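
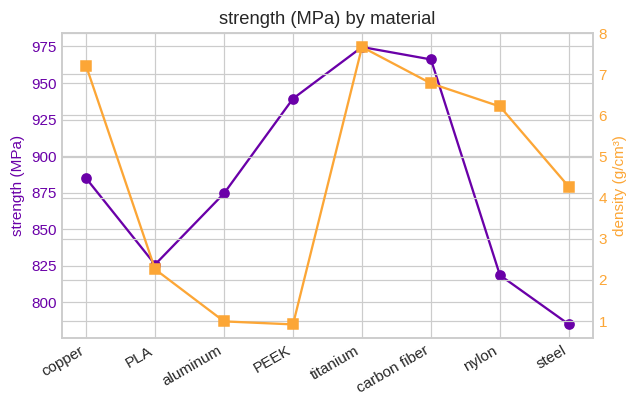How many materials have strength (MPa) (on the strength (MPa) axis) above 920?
Above 920: PEEK, titanium, carbon fiber.

3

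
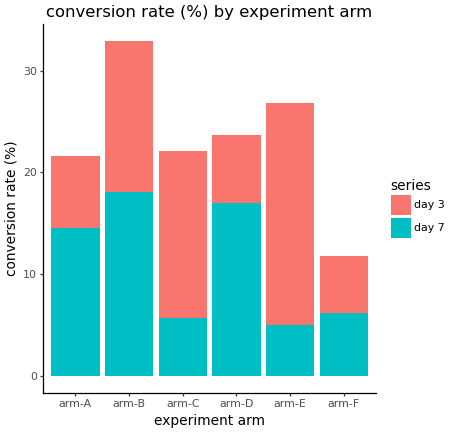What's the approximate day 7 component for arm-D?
day 7 top ≈ 15, bottom ≈ 0; segment ≈ 15.

≈ 15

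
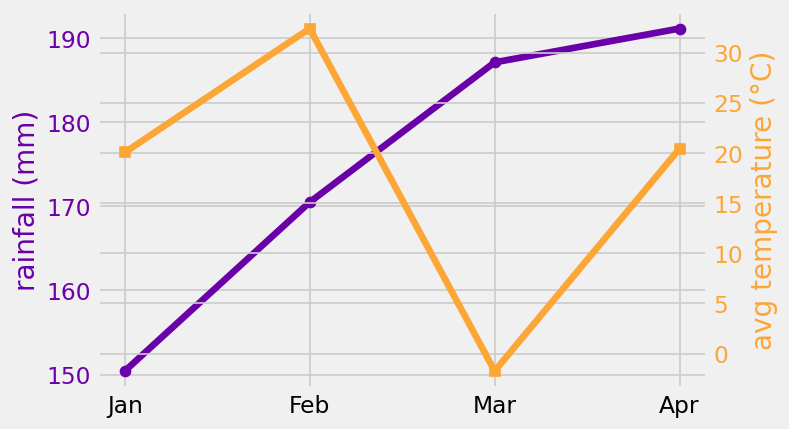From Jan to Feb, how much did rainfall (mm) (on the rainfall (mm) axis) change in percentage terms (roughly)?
Jan ≈ 150, Feb ≈ 170; (170 − 150) / 150 ≈ +13.3%.

≈ +13.3%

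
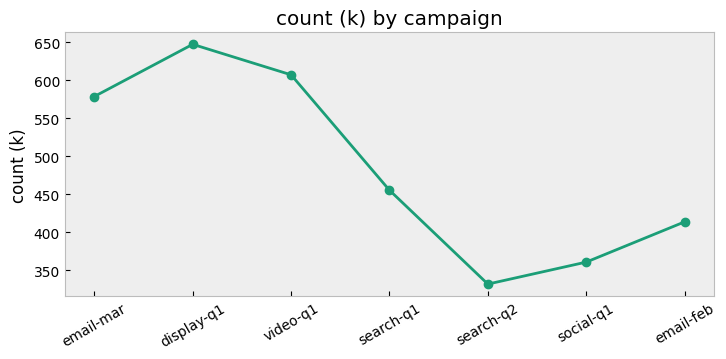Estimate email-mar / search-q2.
≈ 1.71×

email-mar ≈ 600, search-q2 ≈ 350; 600/350 ≈ 1.71.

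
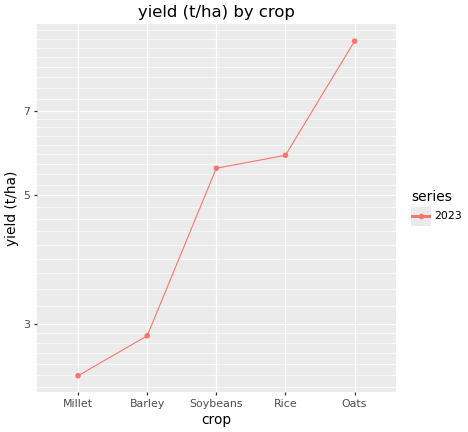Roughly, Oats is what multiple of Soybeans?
Oats ≈ 9, Soybeans ≈ 6; 9/6 ≈ 1.5.

≈ 1.5×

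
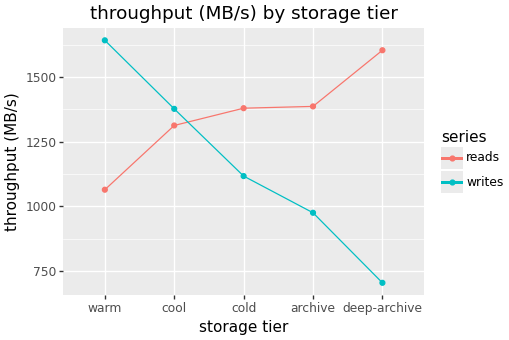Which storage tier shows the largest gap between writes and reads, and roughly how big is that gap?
deep-archive: writes ≈ 700, reads ≈ 1600 → gap ≈ 900. Next-largest (warm) is only ≈ 500.

deep-archive, ≈ 900 MB/s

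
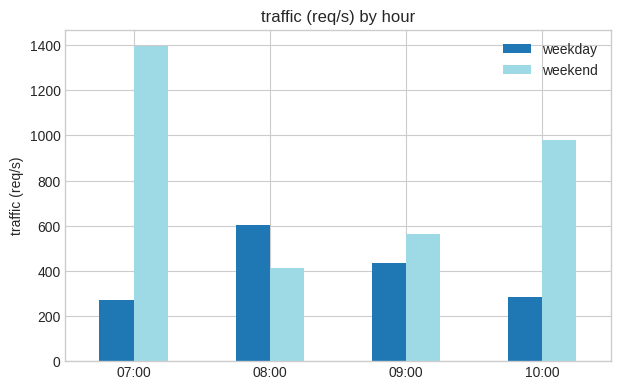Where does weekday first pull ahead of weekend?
08:00

07:00: weekday ≈ 200 vs weekend ≈ 1400 (not yet); 08:00: weekday ≈ 600 vs weekend ≈ 400 (first crossover).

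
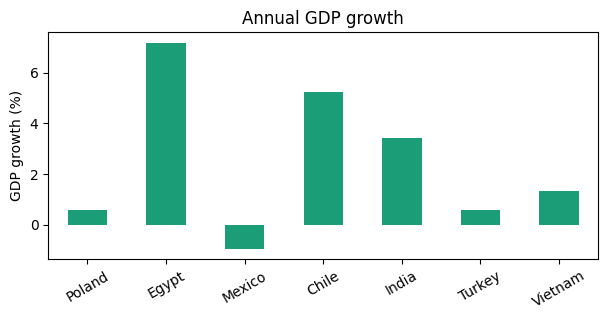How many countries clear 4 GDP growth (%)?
2

Above 4: Egypt, Chile.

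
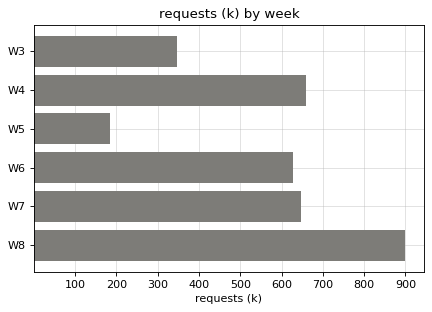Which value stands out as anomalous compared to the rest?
W5

W5 ≈ 200; the rest sit between ≈ 300 and ≈ 900.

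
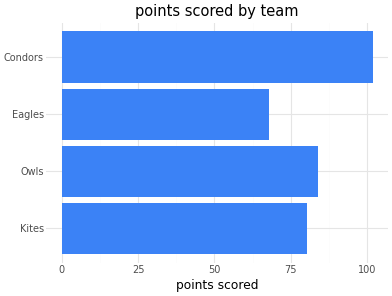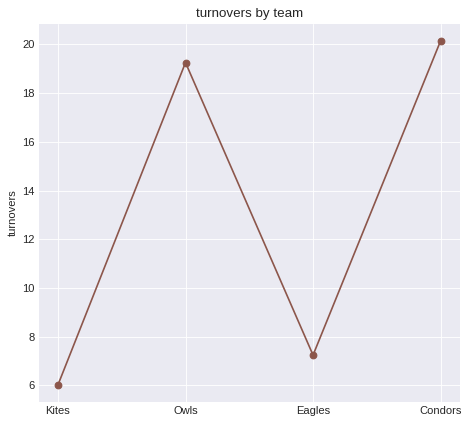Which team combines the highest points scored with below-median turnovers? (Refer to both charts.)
Kites

Chart 2 median turnovers ≈ 14; below-median teams: Kites, Eagles. Among those, Kites has the highest points scored (≈ 80).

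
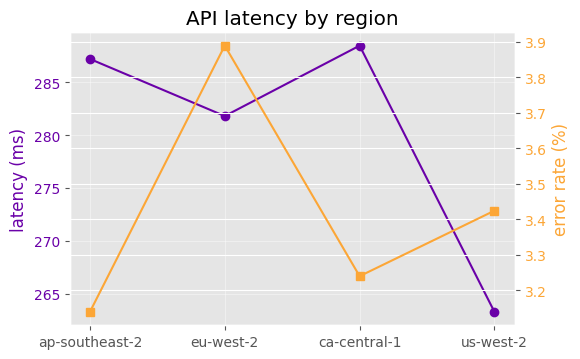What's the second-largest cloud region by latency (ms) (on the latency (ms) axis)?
ap-southeast-2

Top 3 (on the latency (ms) axis): ca-central-1 ≈ 290, ap-southeast-2 ≈ 285, eu-west-2 ≈ 280.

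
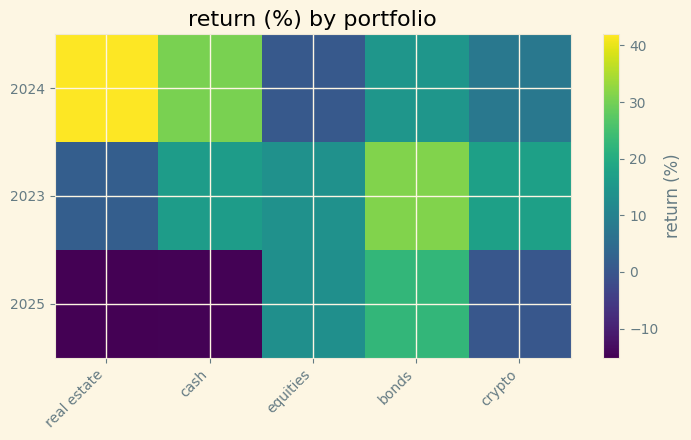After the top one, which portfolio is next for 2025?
equities

Top 3 for 2025: bonds ≈ 25, equities ≈ 15, crypto ≈ 0.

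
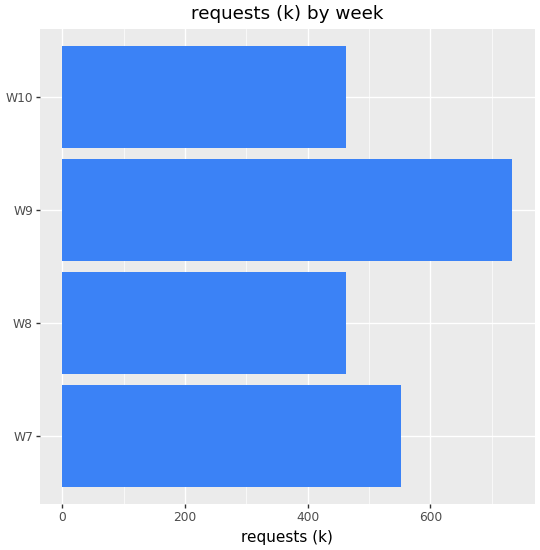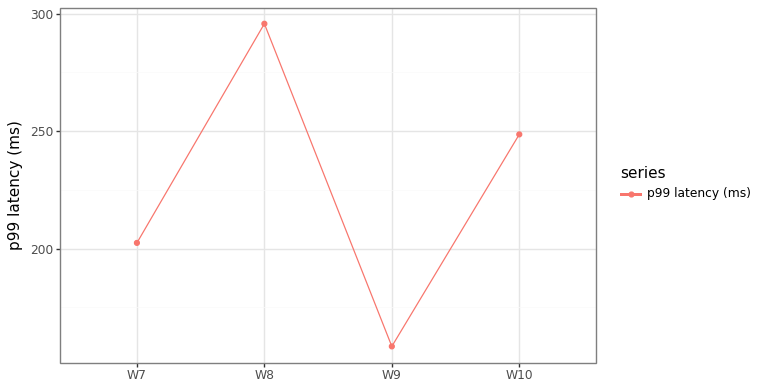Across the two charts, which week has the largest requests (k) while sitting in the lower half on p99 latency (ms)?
W9

Chart 2 median p99 latency (ms) ≈ 250; below-median weeks: W7, W9. Among those, W9 has the highest requests (k) (≈ 700).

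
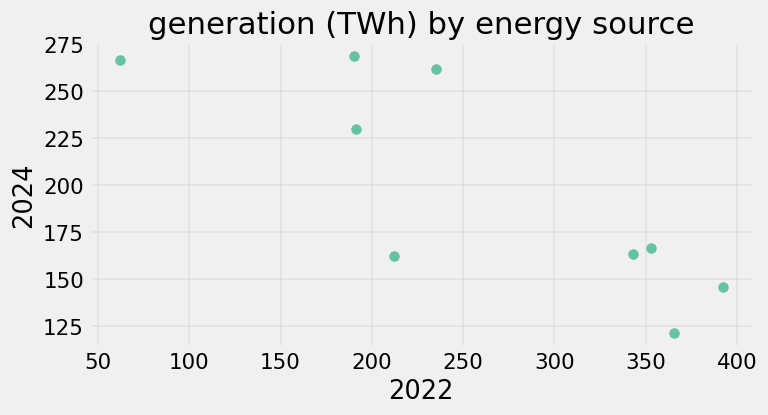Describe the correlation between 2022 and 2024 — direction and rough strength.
negative, strong

Points are negatively correlated; strong (|r| ≈ 0.8).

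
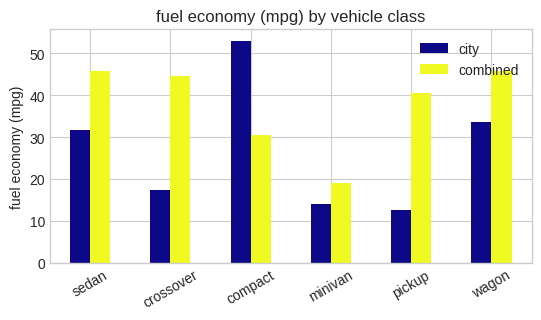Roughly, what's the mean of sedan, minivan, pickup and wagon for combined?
(45 + 20 + 40 + 45) / 4 ≈ 38.

≈ 38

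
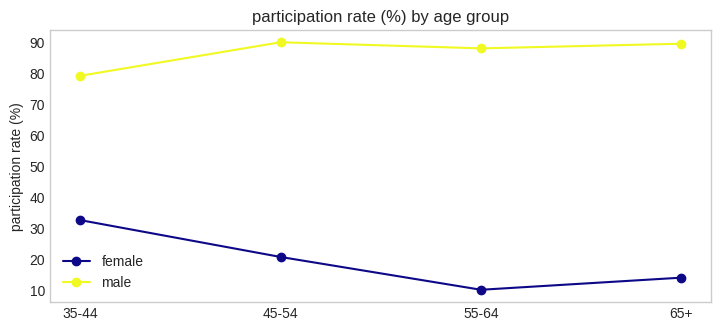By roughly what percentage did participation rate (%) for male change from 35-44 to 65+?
≈ +12.5%

35-44 ≈ 80, 65+ ≈ 90; (90 − 80) / 80 ≈ +12.5%.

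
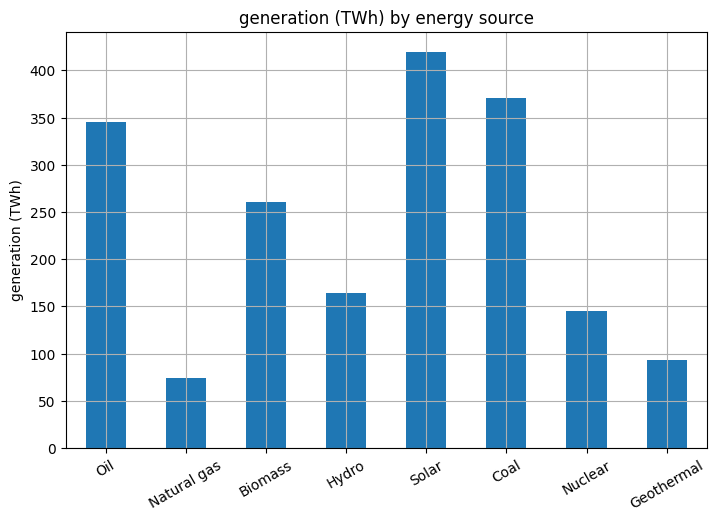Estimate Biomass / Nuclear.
Biomass ≈ 250, Nuclear ≈ 150; 250/150 ≈ 1.67.

≈ 1.67×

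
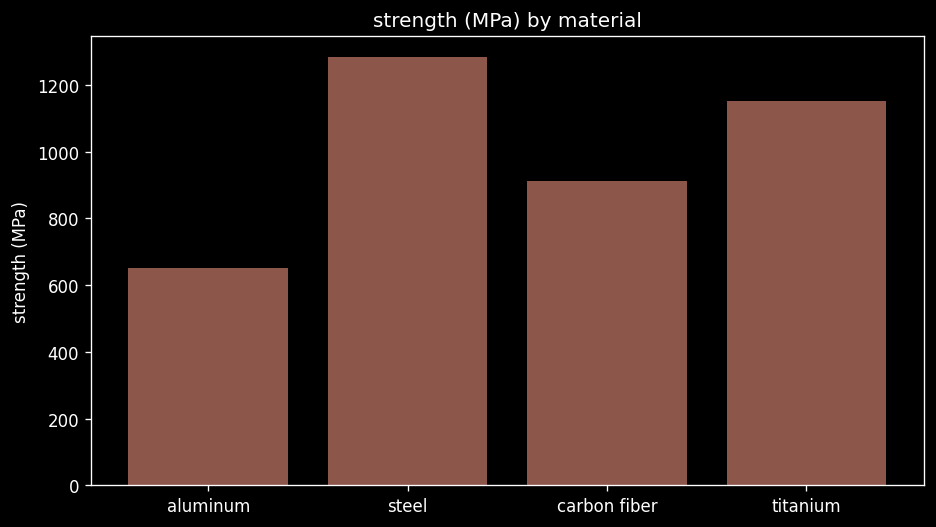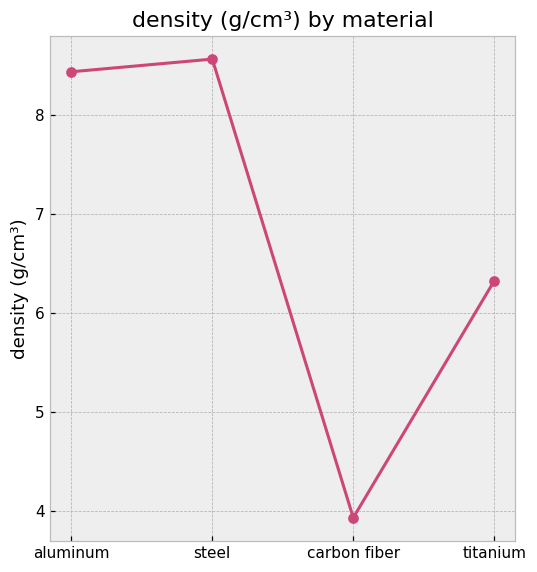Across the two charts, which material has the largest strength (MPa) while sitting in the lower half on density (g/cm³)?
titanium

Chart 2 median density (g/cm³) ≈ 7; below-median materials: carbon fiber, titanium. Among those, titanium has the highest strength (MPa) (≈ 1200).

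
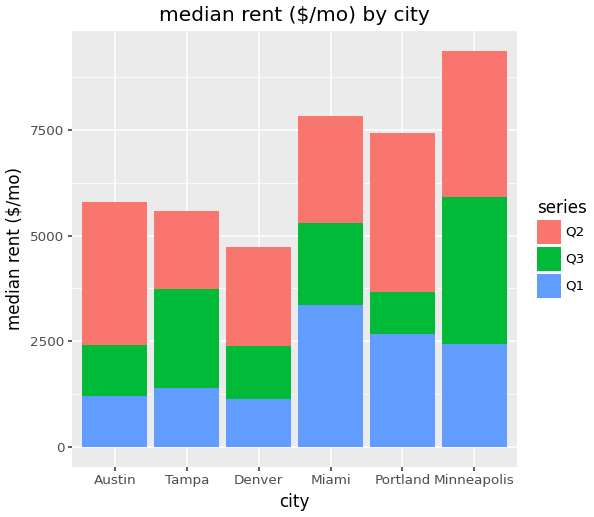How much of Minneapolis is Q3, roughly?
≈ 4000

Q3 top ≈ 6000, bottom ≈ 2000; segment ≈ 4000.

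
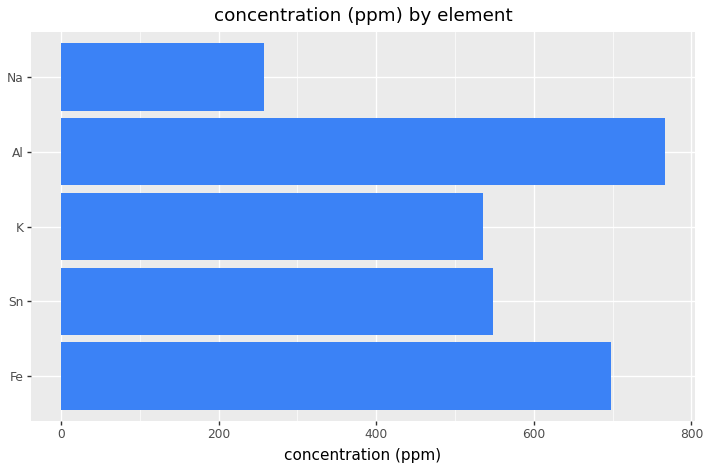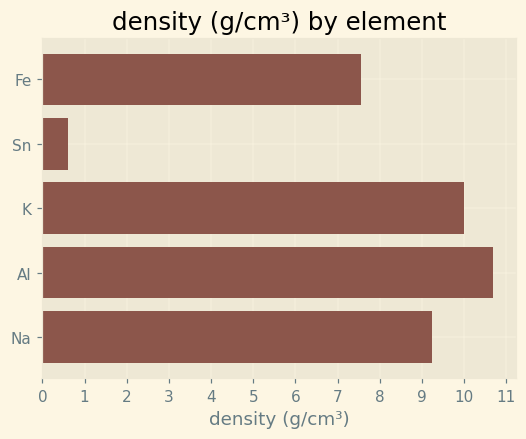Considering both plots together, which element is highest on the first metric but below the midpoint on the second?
Chart 2 median density (g/cm³) ≈ 9; below-median elements: Fe, Sn. Among those, Fe has the highest concentration (ppm) (≈ 700).

Fe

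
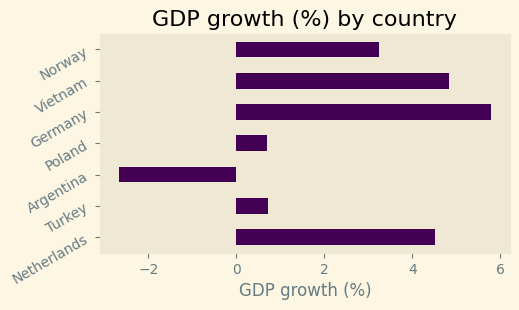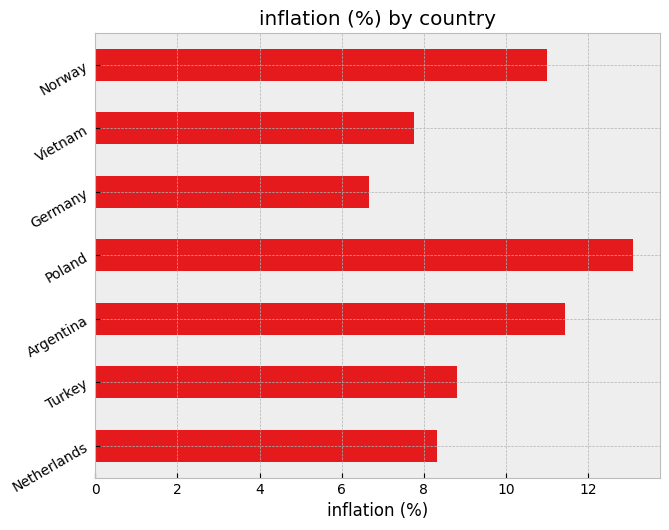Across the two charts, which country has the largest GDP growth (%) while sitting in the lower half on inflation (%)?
Chart 2 median inflation (%) ≈ 8; below-median countries: Netherlands, Germany, Vietnam. Among those, Germany has the highest GDP growth (%) (≈ 6).

Germany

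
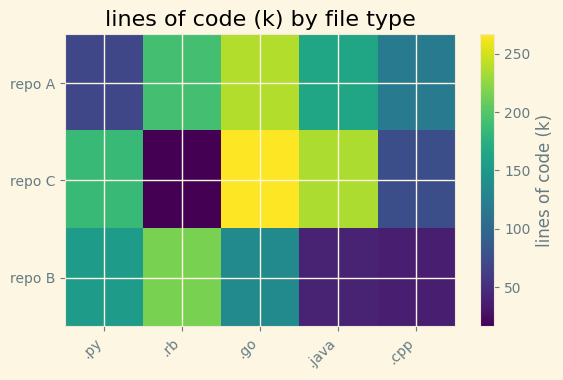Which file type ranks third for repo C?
Top 4 for repo C: .go ≈ 275, .java ≈ 225, .py ≈ 175, .cpp ≈ 75.

.py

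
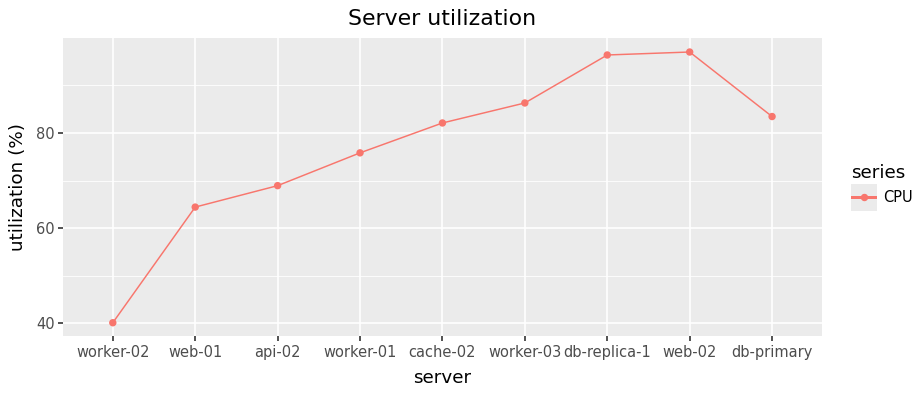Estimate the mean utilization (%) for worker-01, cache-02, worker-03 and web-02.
≈ 84

(75 + 80 + 85 + 95) / 4 ≈ 84.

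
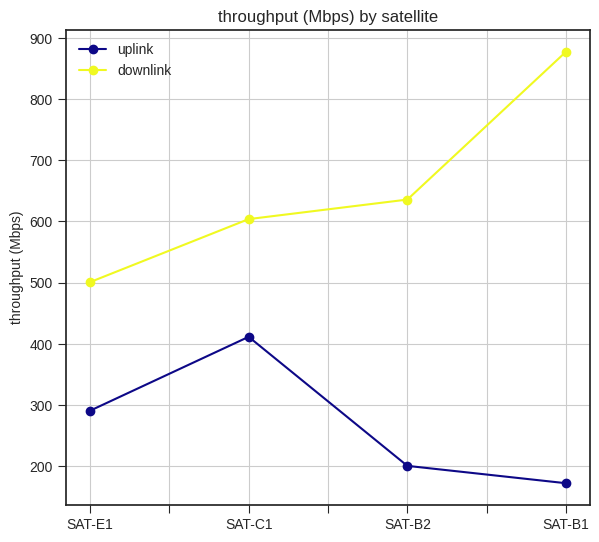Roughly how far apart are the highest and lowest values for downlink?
Max SAT-B1 ≈ 900, min SAT-E1 ≈ 500; range ≈ 400.

≈ 400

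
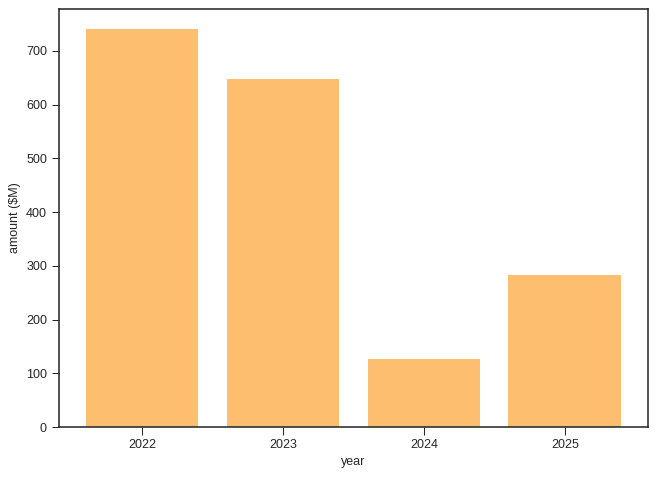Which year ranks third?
Top 4: 2022 ≈ 700, 2023 ≈ 600, 2025 ≈ 300, 2024 ≈ 100.

2025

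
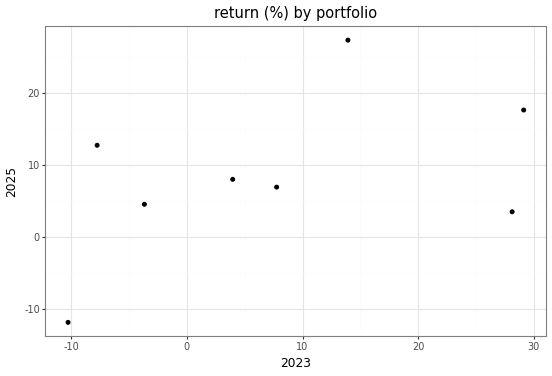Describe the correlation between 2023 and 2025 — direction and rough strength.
positive, moderate

Points are positively correlated; moderate (|r| ≈ 0.5).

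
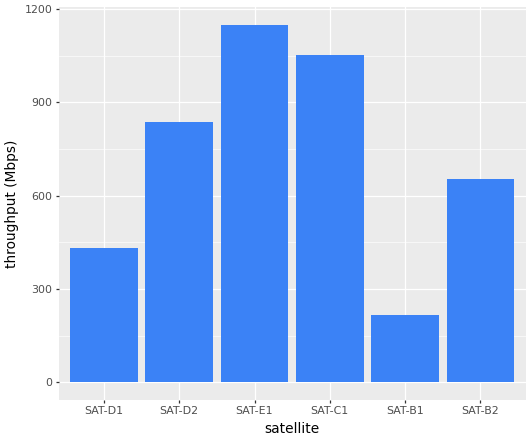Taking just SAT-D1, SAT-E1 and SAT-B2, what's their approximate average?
≈ 733

(400 + 1100 + 700) / 3 ≈ 733.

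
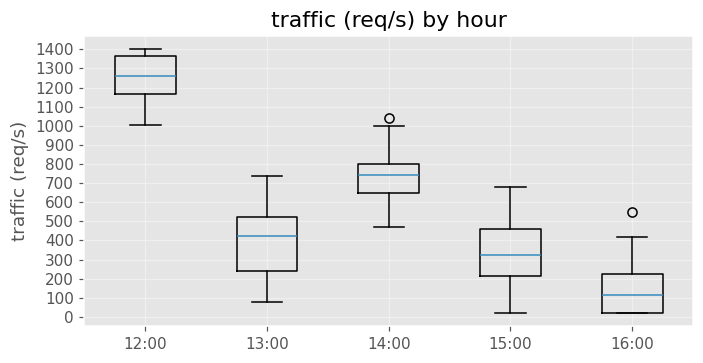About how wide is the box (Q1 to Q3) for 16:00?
≈ 200

Q3 ≈ 200, Q1 ≈ 0; IQR ≈ 200.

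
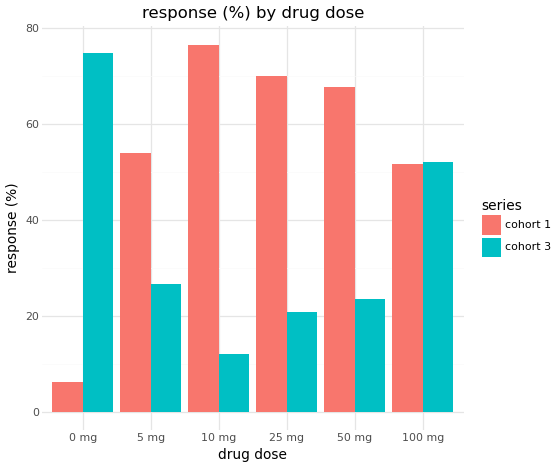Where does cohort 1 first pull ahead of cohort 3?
5 mg

0 mg: cohort 1 ≈ 10 vs cohort 3 ≈ 70 (not yet); 5 mg: cohort 1 ≈ 50 vs cohort 3 ≈ 30 (first crossover).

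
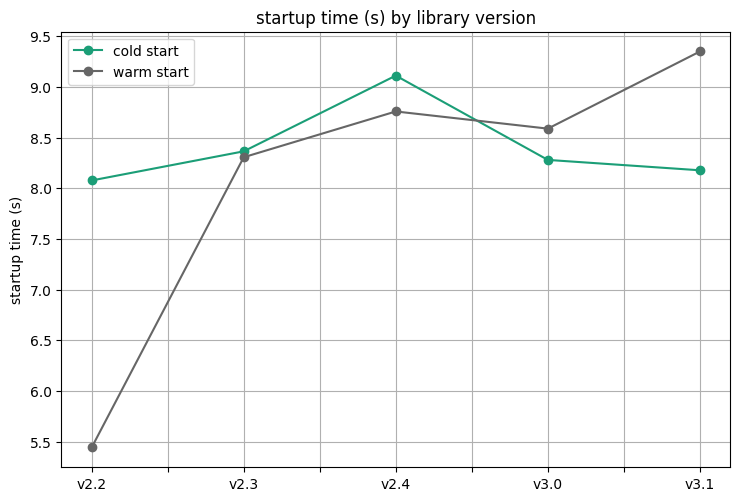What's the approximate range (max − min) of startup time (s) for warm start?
≈ 4.0

Max v3.1 ≈ 9.5, min v2.2 ≈ 5.5; range ≈ 4.0.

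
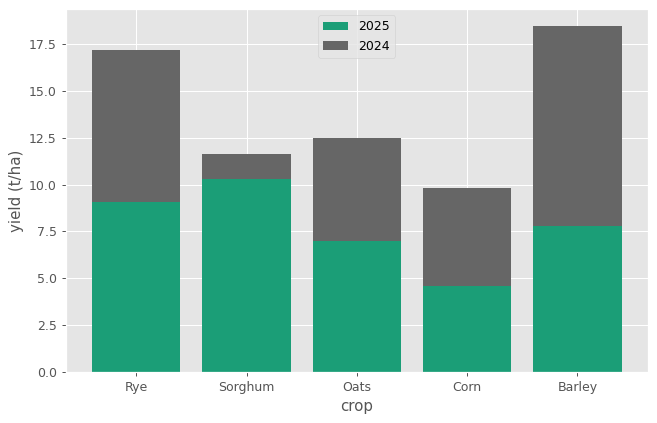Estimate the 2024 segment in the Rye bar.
≈ 8

2024 top ≈ 18, bottom ≈ 10; segment ≈ 8.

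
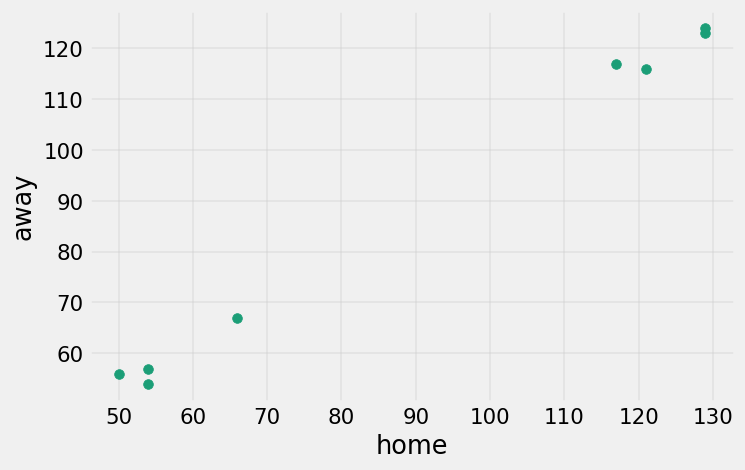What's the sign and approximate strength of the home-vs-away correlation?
Points are positively correlated; strong (|r| ≈ 1.0).

positive, strong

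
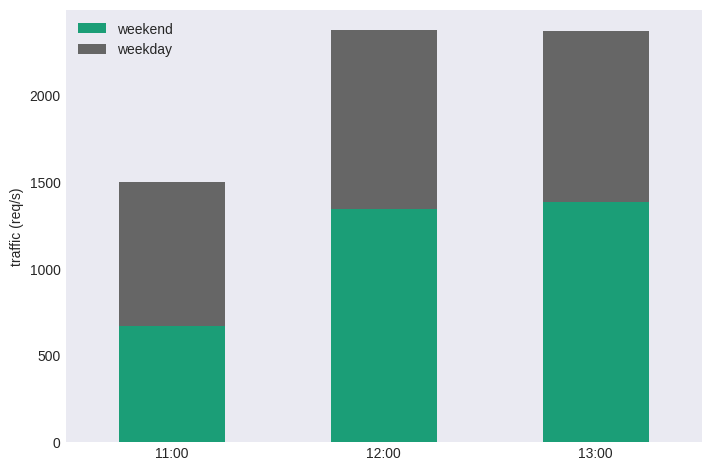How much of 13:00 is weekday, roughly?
weekday top ≈ 2400, bottom ≈ 1400; segment ≈ 1000.

≈ 1000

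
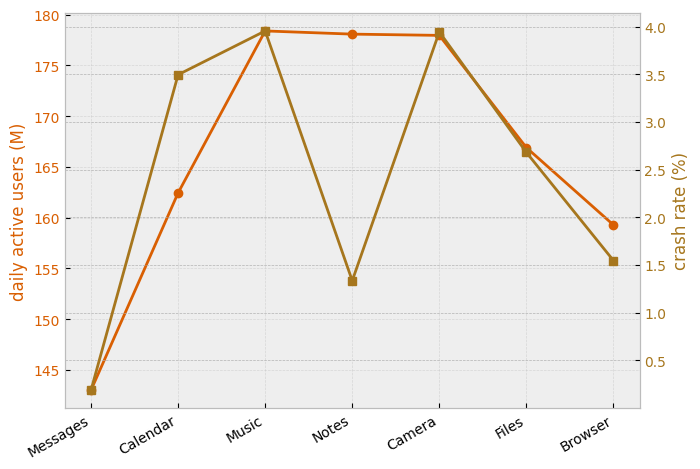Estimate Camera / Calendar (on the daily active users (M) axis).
Camera ≈ 180, Calendar ≈ 160; 180/160 ≈ 1.12.

≈ 1.12×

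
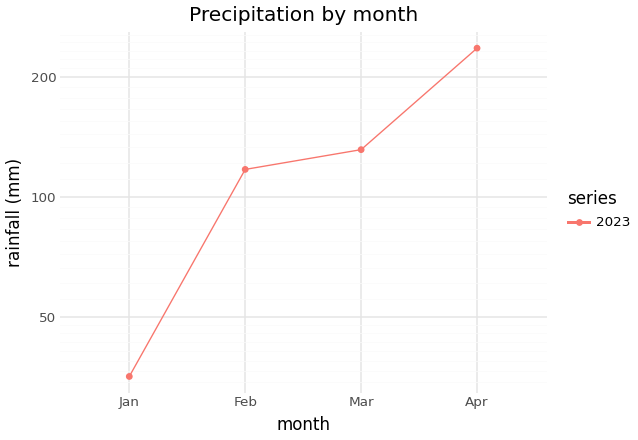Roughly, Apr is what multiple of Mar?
Apr ≈ 240, Mar ≈ 140; 240/140 ≈ 1.71.

≈ 1.71×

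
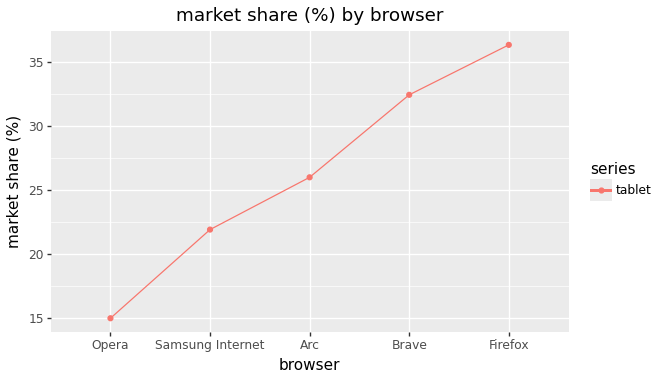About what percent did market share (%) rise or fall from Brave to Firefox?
Brave ≈ 32, Firefox ≈ 36; (36 − 32) / 32 ≈ +12.5%.

≈ +12.5%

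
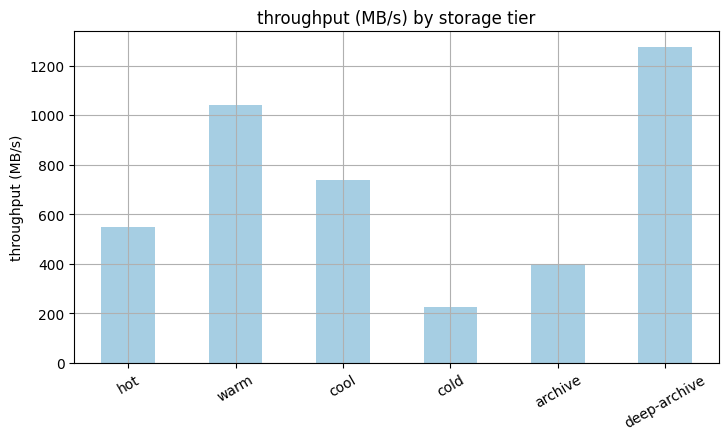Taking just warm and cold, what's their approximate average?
≈ 600

(1000 + 200) / 2 ≈ 600.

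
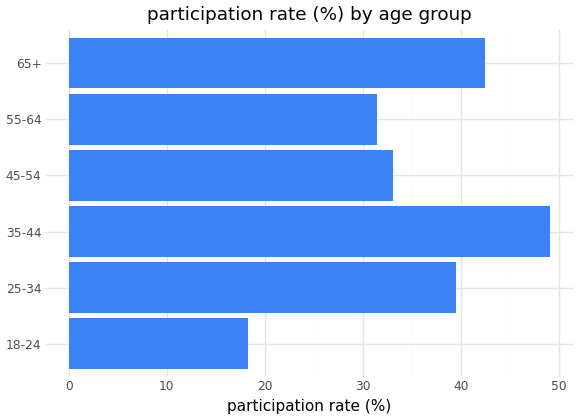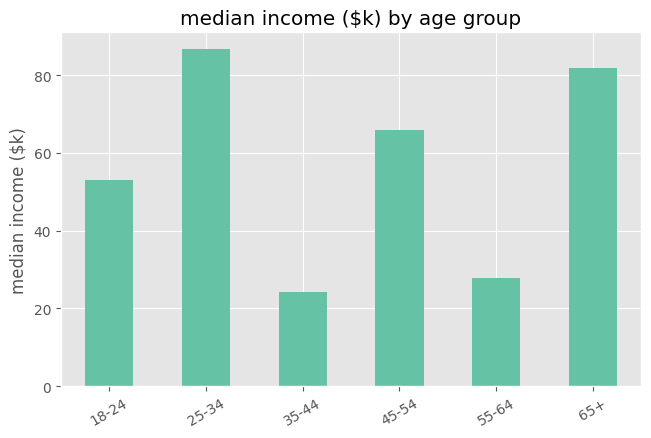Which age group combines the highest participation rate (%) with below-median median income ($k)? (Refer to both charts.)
Chart 2 median median income ($k) ≈ 60; below-median age groups: 18-24, 35-44, 55-64. Among those, 35-44 has the highest participation rate (%) (≈ 50).

35-44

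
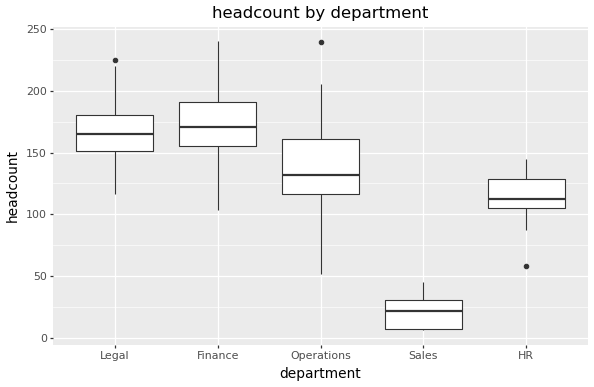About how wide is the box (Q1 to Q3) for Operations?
Q3 ≈ 160, Q1 ≈ 120; IQR ≈ 40.

≈ 40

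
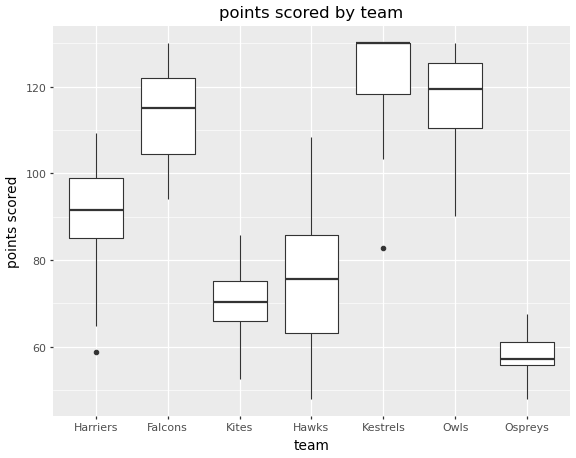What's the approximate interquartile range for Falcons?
Q3 ≈ 120, Q1 ≈ 100; IQR ≈ 20.

≈ 20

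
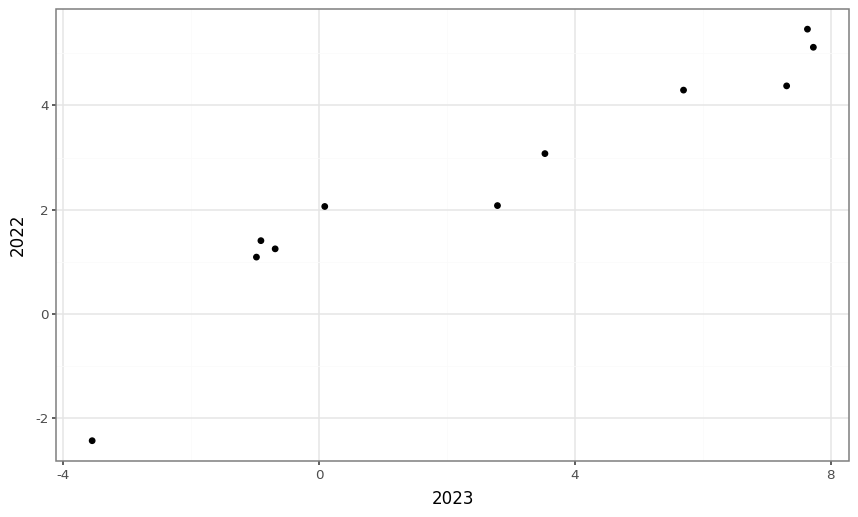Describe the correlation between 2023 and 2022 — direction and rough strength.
Points are positively correlated; strong (|r| ≈ 0.9).

positive, strong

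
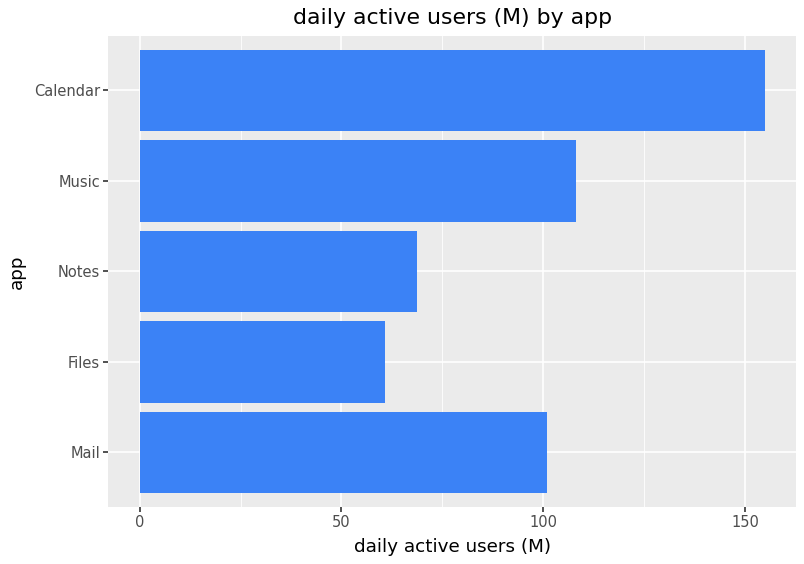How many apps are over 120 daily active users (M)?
1

Above 120: Calendar.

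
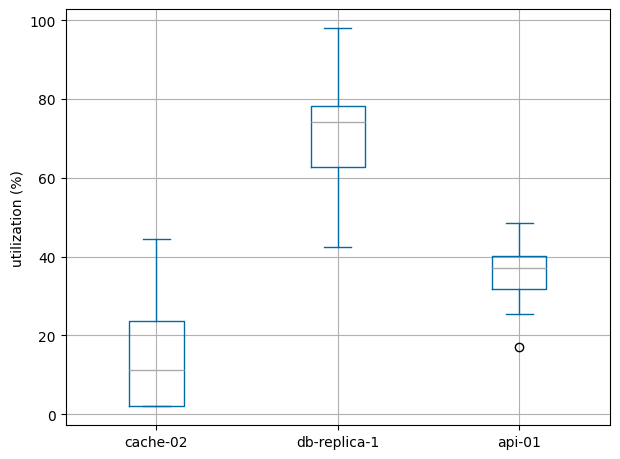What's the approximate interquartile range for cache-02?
≈ 25

Q3 ≈ 25, Q1 ≈ 0; IQR ≈ 25.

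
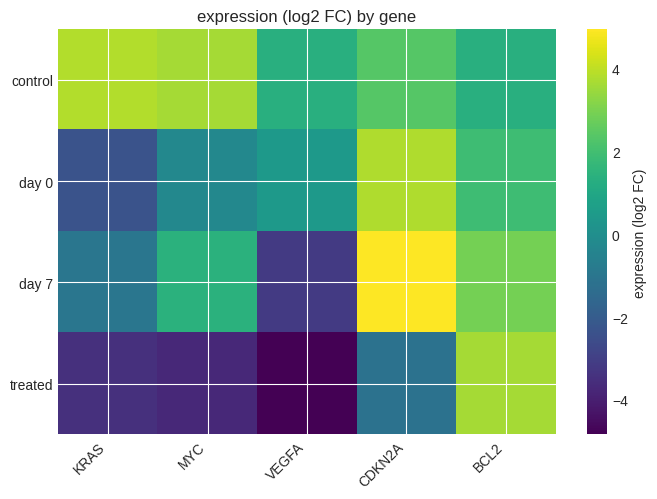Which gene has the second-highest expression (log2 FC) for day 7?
BCL2

Top 3 for day 7: CDKN2A ≈ 5, BCL2 ≈ 3, MYC ≈ 1.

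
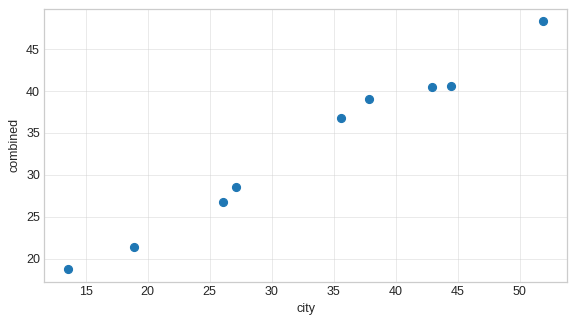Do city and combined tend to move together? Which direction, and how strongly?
positive, strong

Points are positively correlated; strong (|r| ≈ 1.0).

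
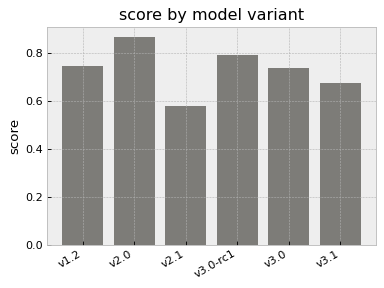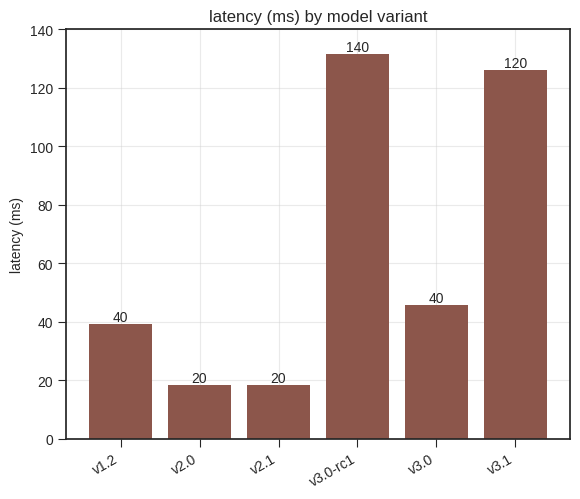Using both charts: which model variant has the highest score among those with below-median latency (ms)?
Chart 2 median latency (ms) ≈ 40; below-median model variants: v1.2, v2.0, v2.1. Among those, v2.0 has the highest score (≈ 0.9).

v2.0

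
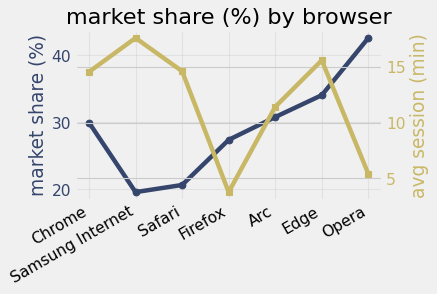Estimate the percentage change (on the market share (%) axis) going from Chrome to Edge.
≈ +13.3%

Chrome ≈ 30, Edge ≈ 34; (34 − 30) / 30 ≈ +13.3%.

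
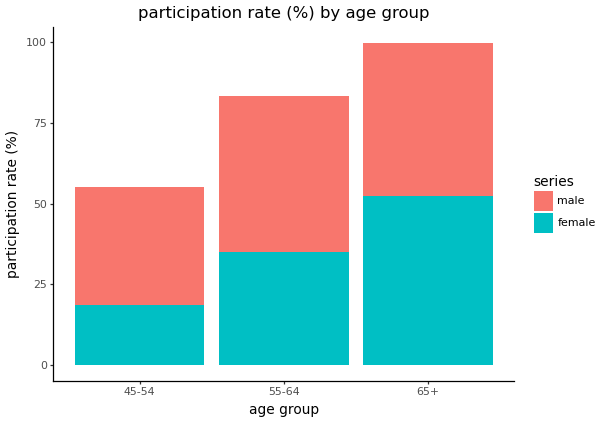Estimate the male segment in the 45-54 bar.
≈ 40

male top ≈ 60, bottom ≈ 20; segment ≈ 40.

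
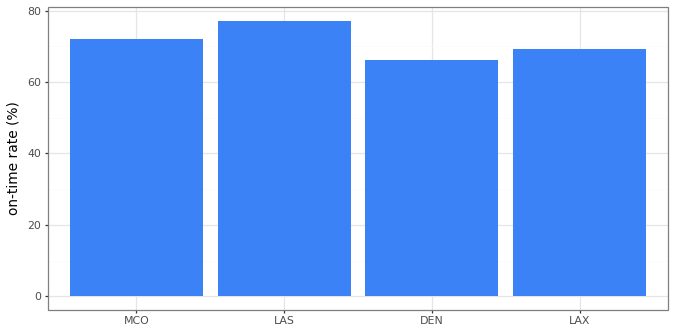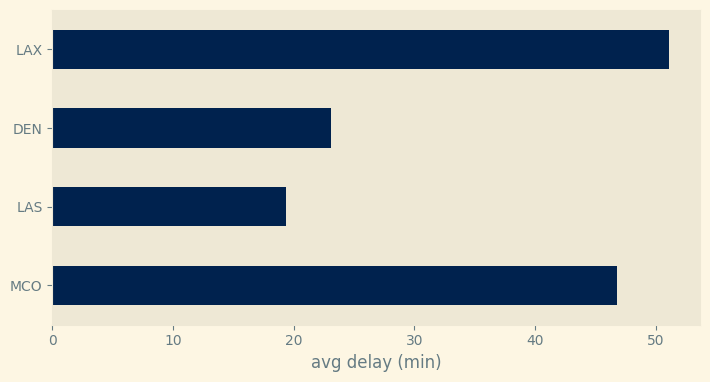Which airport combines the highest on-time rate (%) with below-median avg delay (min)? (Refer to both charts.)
LAS

Chart 2 median avg delay (min) ≈ 35; below-median airports: LAS, DEN. Among those, LAS has the highest on-time rate (%) (≈ 80).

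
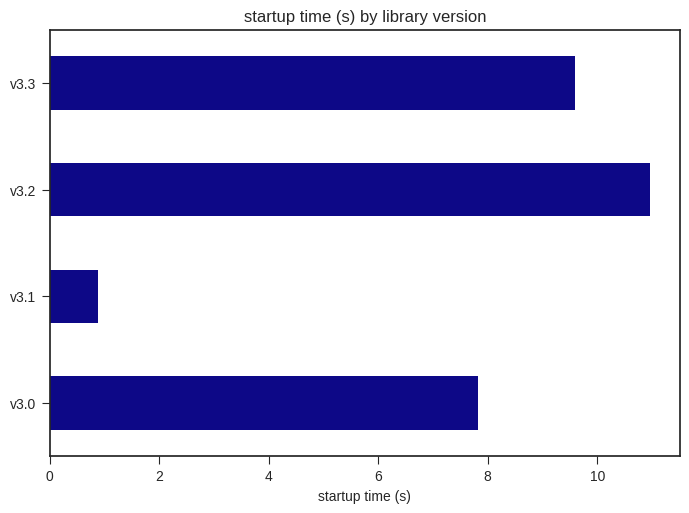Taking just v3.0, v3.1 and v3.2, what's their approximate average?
≈ 7

(8 + 1 + 11) / 3 ≈ 7.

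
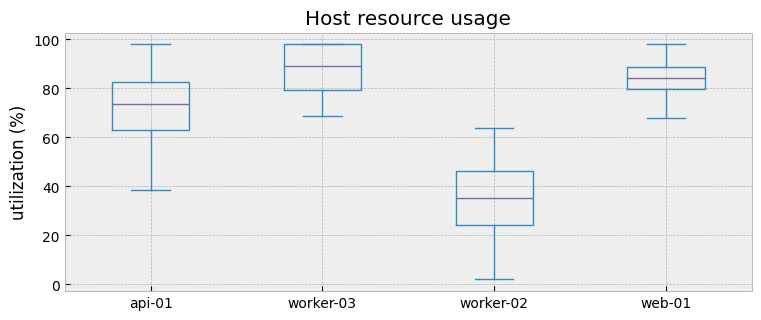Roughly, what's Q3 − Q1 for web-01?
Q3 ≈ 90, Q1 ≈ 80; IQR ≈ 10.

≈ 10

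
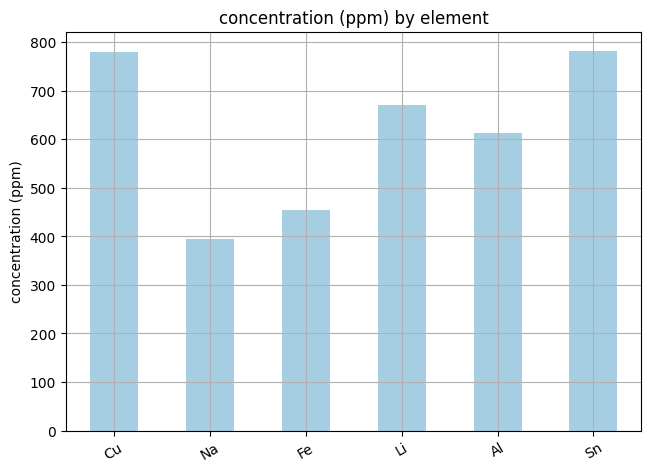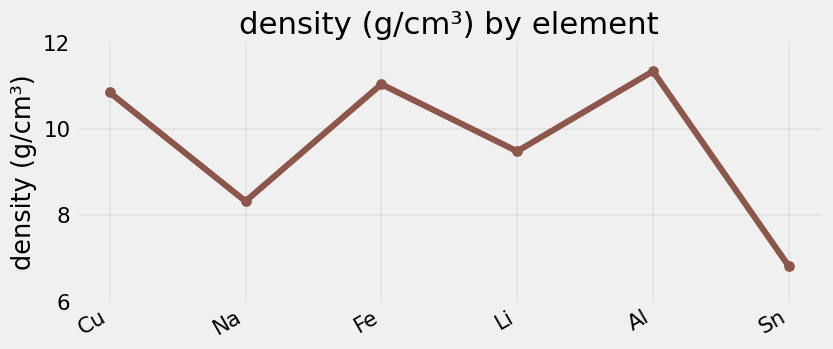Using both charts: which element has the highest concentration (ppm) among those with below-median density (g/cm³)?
Sn

Chart 2 median density (g/cm³) ≈ 10; below-median elements: Na, Li, Sn. Among those, Sn has the highest concentration (ppm) (≈ 800).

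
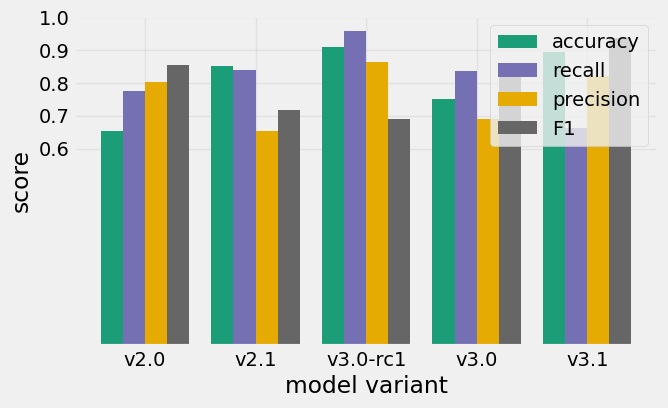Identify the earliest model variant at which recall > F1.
v2.0: recall ≈ 0.8 vs F1 ≈ 0.9 (not yet); v2.1: recall ≈ 0.8 vs F1 ≈ 0.7 (first crossover).

v2.1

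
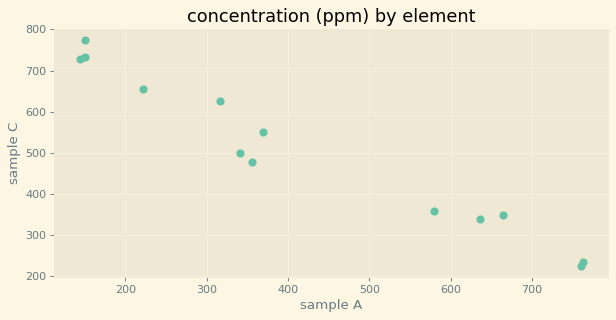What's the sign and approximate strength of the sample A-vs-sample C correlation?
negative, strong

Points are negatively correlated; strong (|r| ≈ 1.0).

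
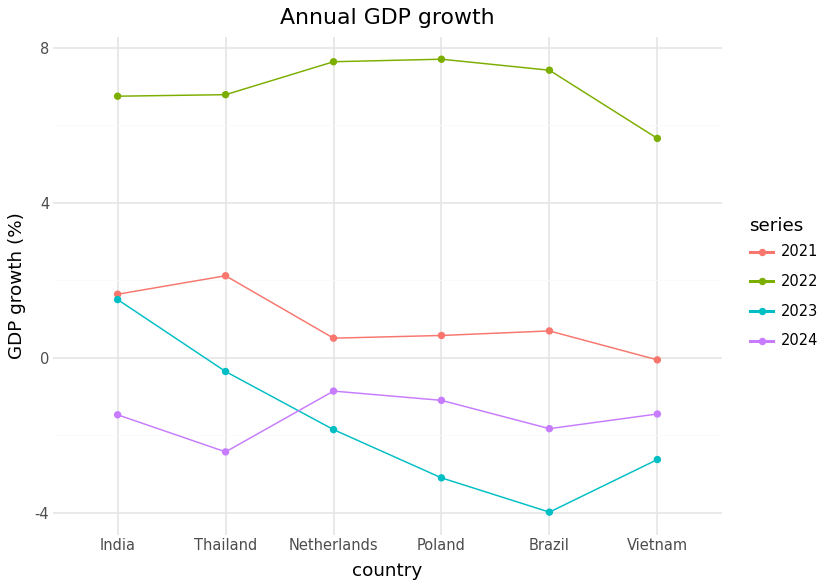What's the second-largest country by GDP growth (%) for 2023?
Top 3 for 2023: India ≈ 1, Thailand ≈ 0, Netherlands ≈ -2.

Thailand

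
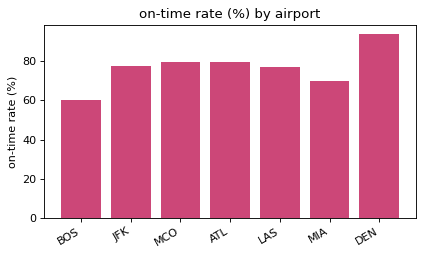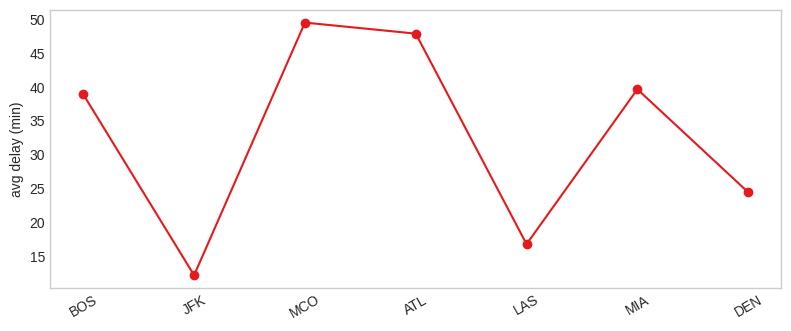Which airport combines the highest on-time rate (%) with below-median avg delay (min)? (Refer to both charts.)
Chart 2 median avg delay (min) ≈ 40; below-median airports: JFK, LAS, DEN. Among those, DEN has the highest on-time rate (%) (≈ 90).

DEN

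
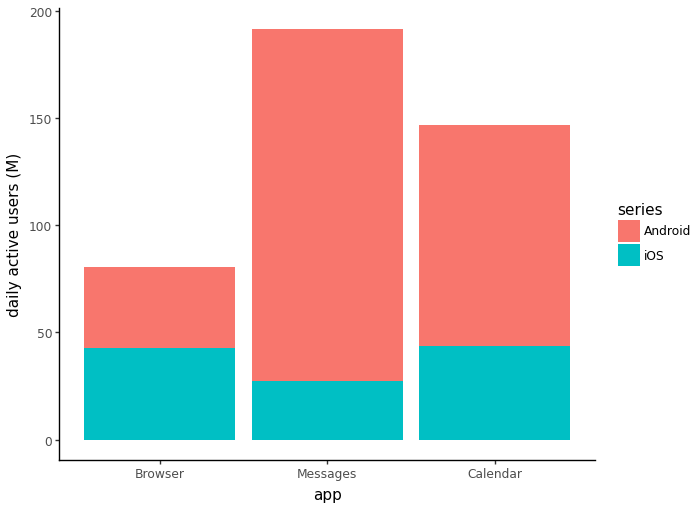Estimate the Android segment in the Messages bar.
Android top ≈ 200, bottom ≈ 20; segment ≈ 180.

≈ 180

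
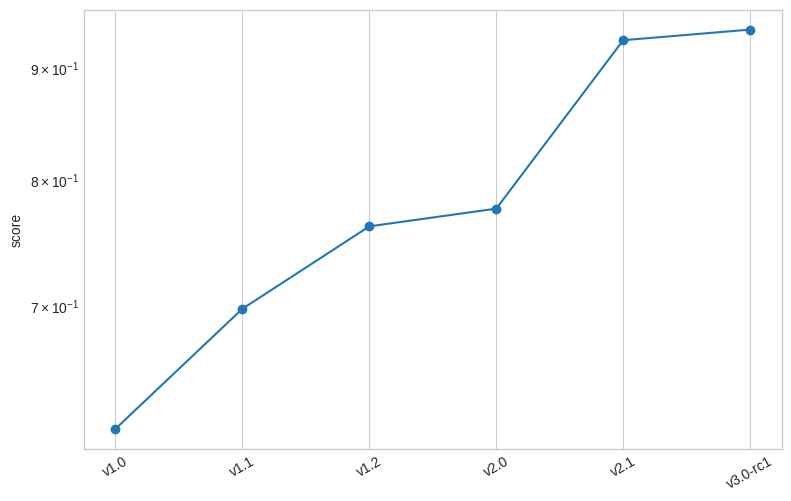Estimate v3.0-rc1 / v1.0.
≈ 1.58×

v3.0-rc1 ≈ 0.95, v1.0 ≈ 0.60; 0.95/0.60 ≈ 1.58.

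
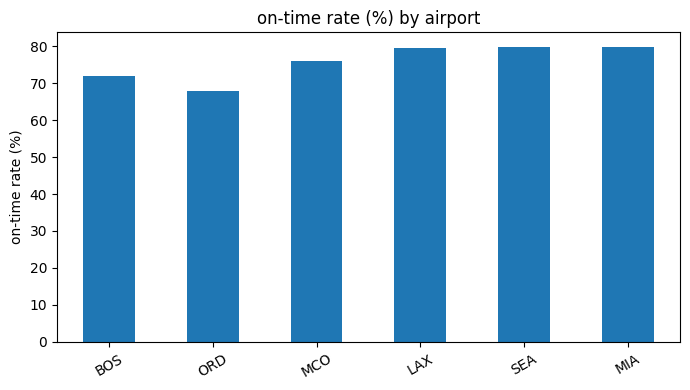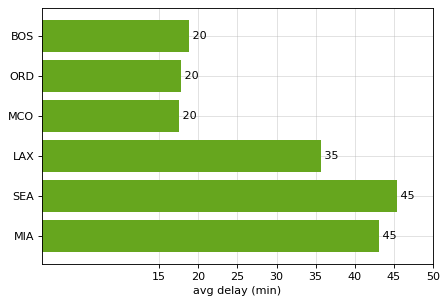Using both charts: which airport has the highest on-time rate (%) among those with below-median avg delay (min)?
MCO

Chart 2 median avg delay (min) ≈ 25; below-median airports: BOS, ORD, MCO. Among those, MCO has the highest on-time rate (%) (≈ 80).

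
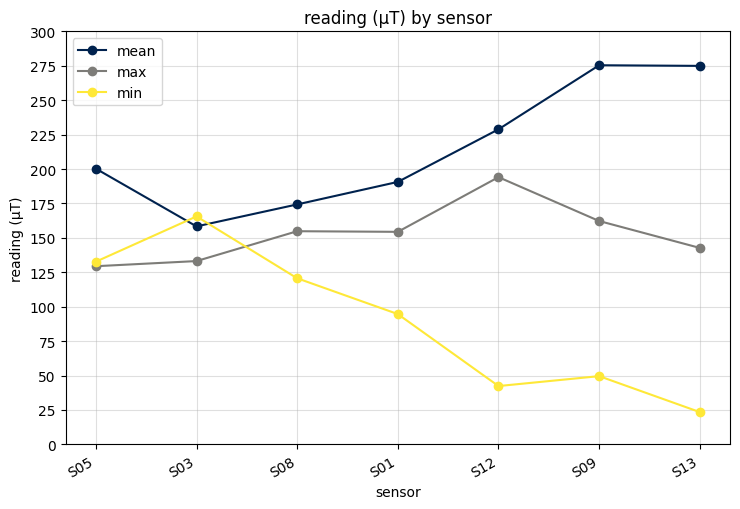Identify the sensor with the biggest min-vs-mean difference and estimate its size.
S13, ≈ 250 µT

S13: min ≈ 25, mean ≈ 275 → gap ≈ 250. Next-largest (S09) is only ≈ 225.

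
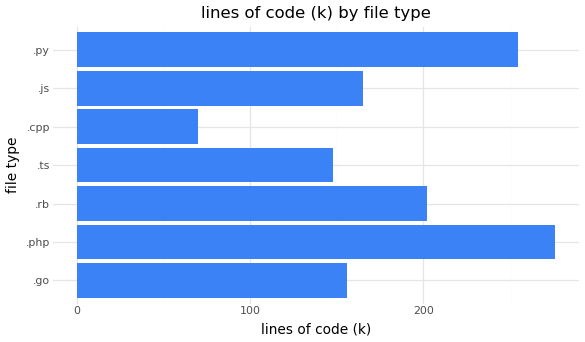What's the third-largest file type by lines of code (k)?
Top 4: .php ≈ 275, .py ≈ 250, .rb ≈ 200, .js ≈ 175.

.rb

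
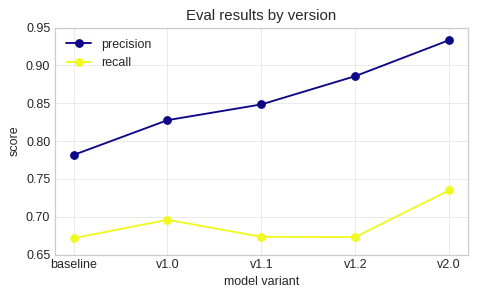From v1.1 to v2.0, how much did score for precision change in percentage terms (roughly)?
≈ +11.8%

v1.1 ≈ 0.85, v2.0 ≈ 0.95; (0.95 − 0.85) / 0.85 ≈ +11.8%.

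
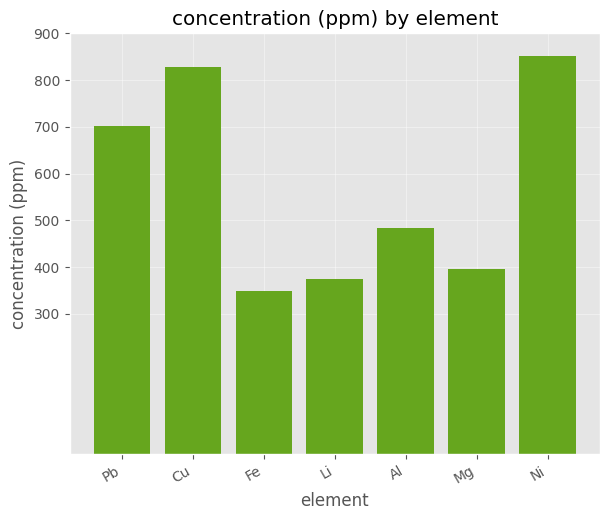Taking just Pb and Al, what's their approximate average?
(700 + 500) / 2 ≈ 600.

≈ 600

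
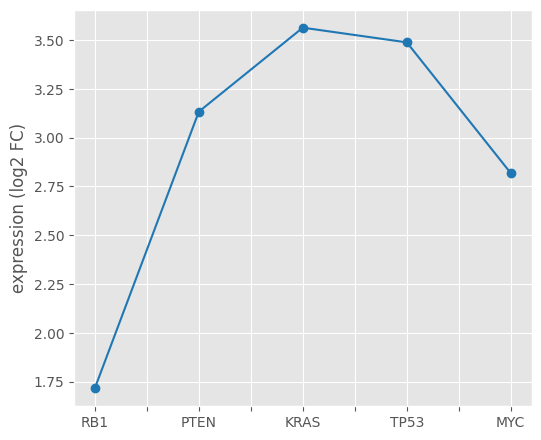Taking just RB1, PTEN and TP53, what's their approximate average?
(1.8 + 3.2 + 3.4) / 3 ≈ 2.8.

≈ 2.8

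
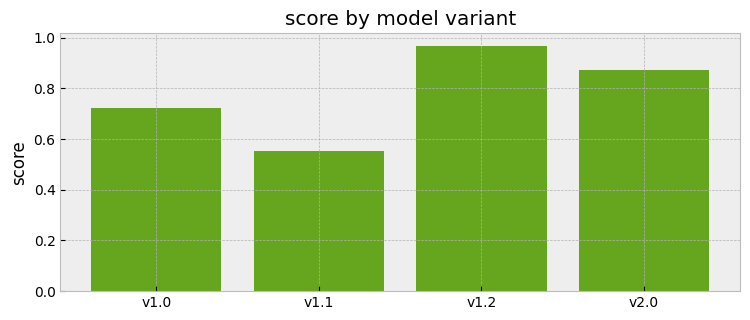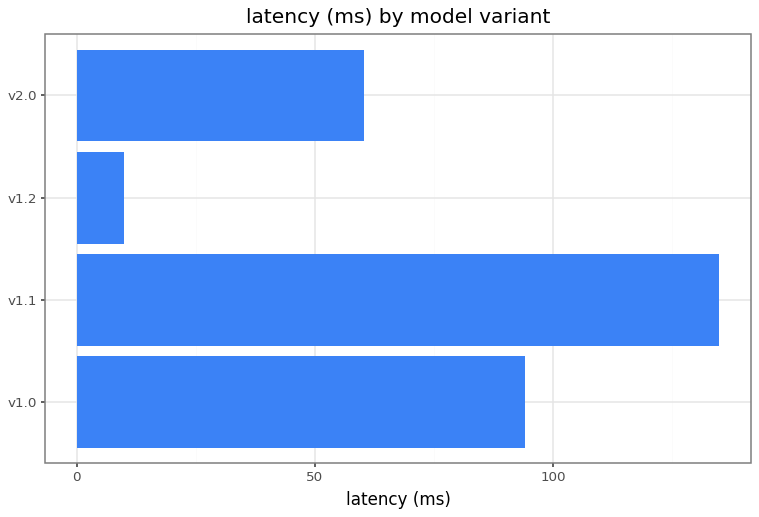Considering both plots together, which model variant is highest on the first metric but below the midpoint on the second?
Chart 2 median latency (ms) ≈ 80; below-median model variants: v1.2, v2.0. Among those, v1.2 has the highest score (≈ 1).

v1.2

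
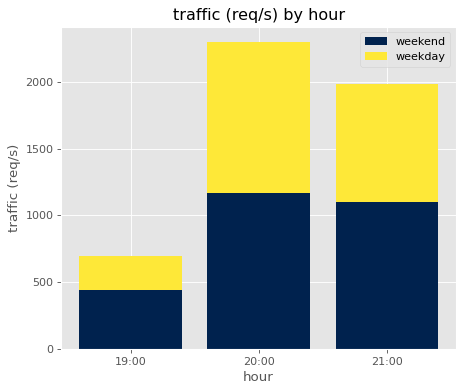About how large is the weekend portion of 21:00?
weekend top ≈ 1000, bottom ≈ 0; segment ≈ 1000.

≈ 1000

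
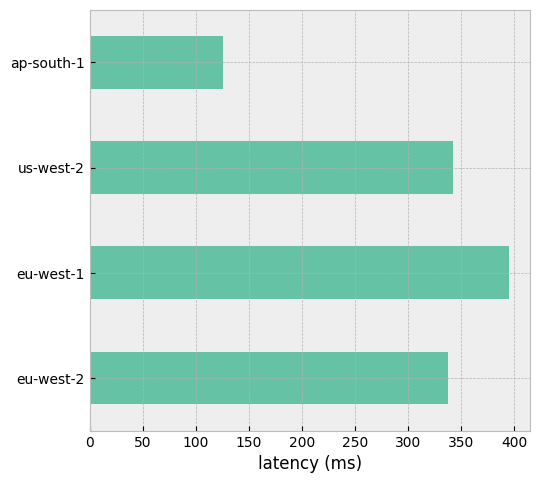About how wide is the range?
≈ 250

Max eu-west-1 ≈ 400, min ap-south-1 ≈ 150; range ≈ 250.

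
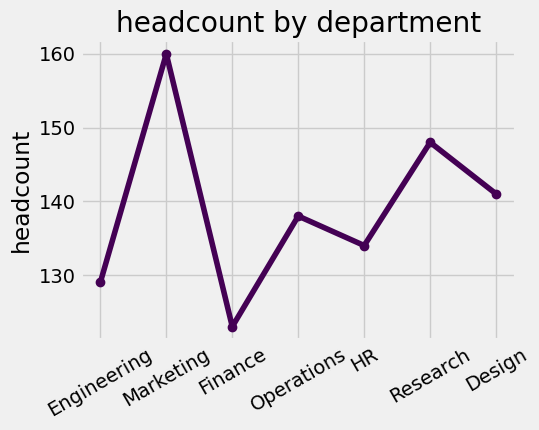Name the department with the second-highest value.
Research

Top 3: Marketing ≈ 160, Research ≈ 150, Design ≈ 140.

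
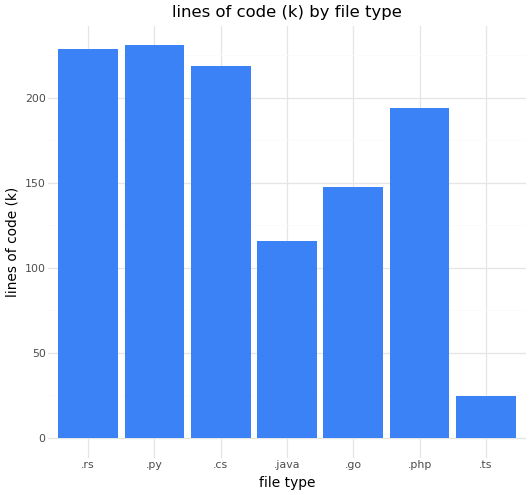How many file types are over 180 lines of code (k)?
4

Above 180: .rs, .py, .cs, .php.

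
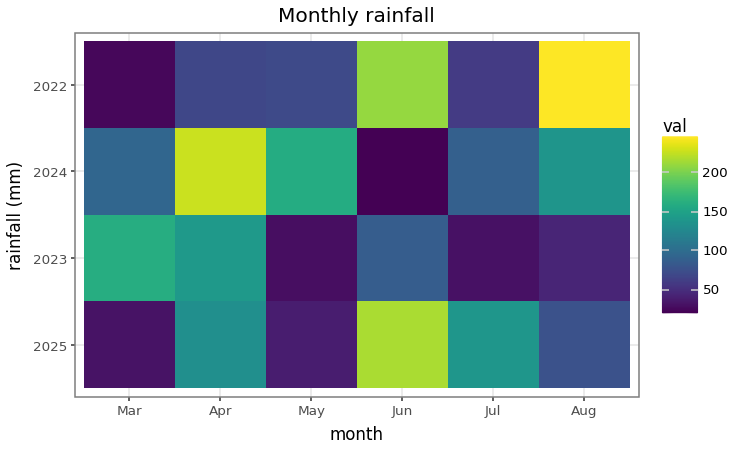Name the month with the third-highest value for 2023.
Top 4 for 2023: Mar ≈ 160, Apr ≈ 140, Jun ≈ 80, Aug ≈ 40.

Jun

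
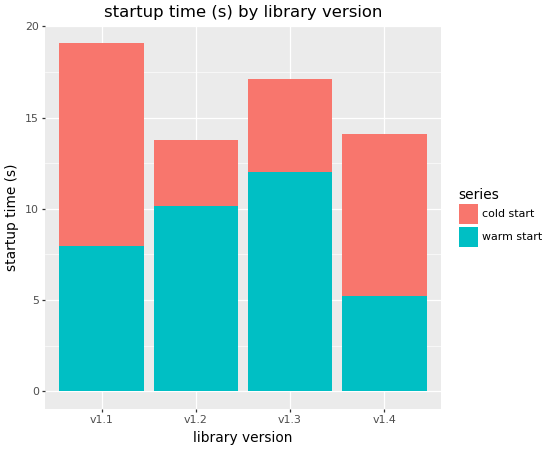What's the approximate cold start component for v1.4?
cold start top ≈ 14, bottom ≈ 6; segment ≈ 8.

≈ 8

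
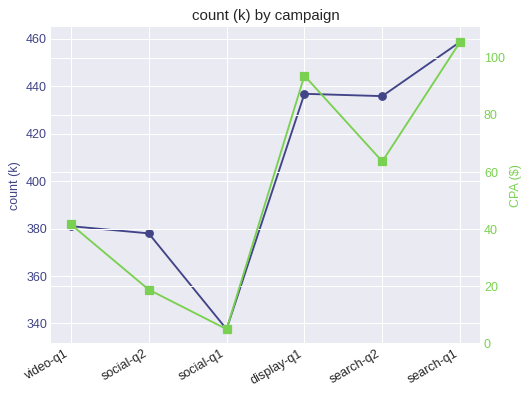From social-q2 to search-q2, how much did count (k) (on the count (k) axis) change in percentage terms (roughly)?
≈ +15.8%

social-q2 ≈ 380, search-q2 ≈ 440; (440 − 380) / 380 ≈ +15.8%.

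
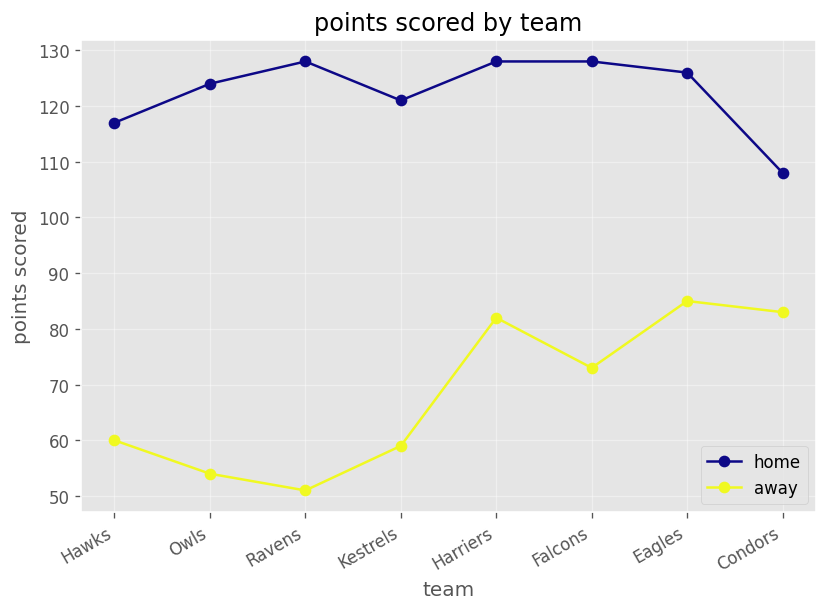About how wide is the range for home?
Max Ravens ≈ 130, min Condors ≈ 110; range ≈ 20.

≈ 20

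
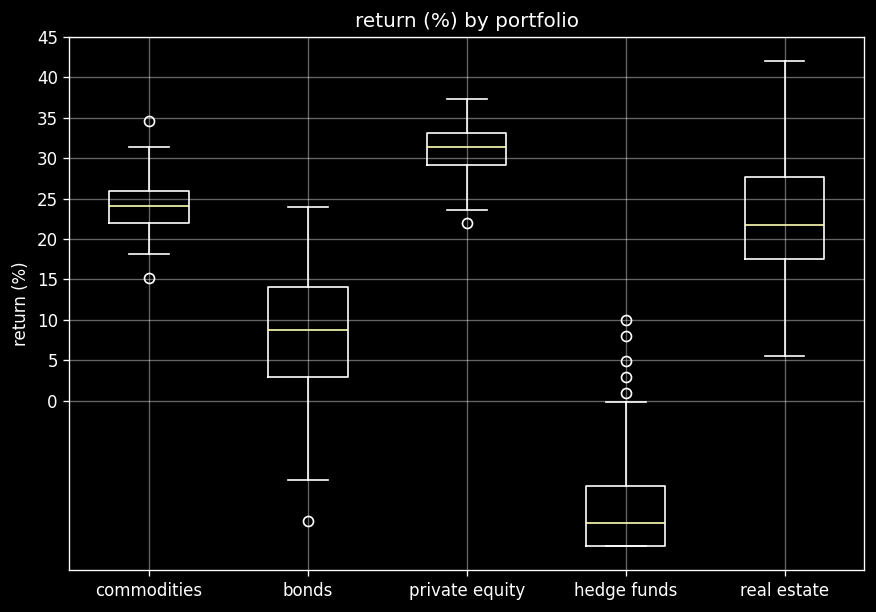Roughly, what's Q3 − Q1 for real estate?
≈ 10

Q3 ≈ 30, Q1 ≈ 20; IQR ≈ 10.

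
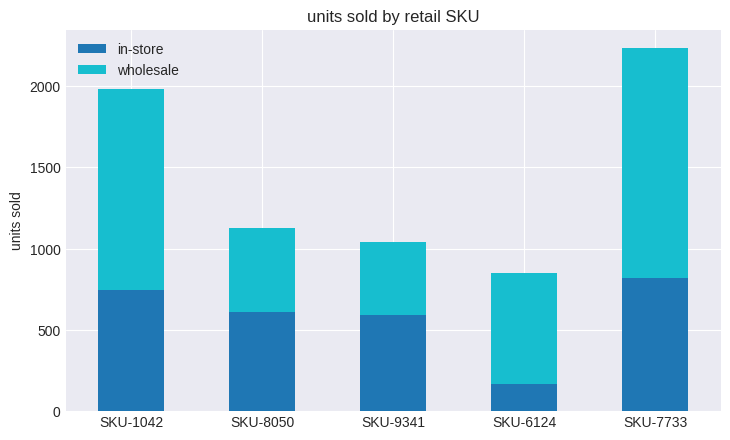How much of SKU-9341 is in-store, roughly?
≈ 600

in-store top ≈ 600, bottom ≈ 0; segment ≈ 600.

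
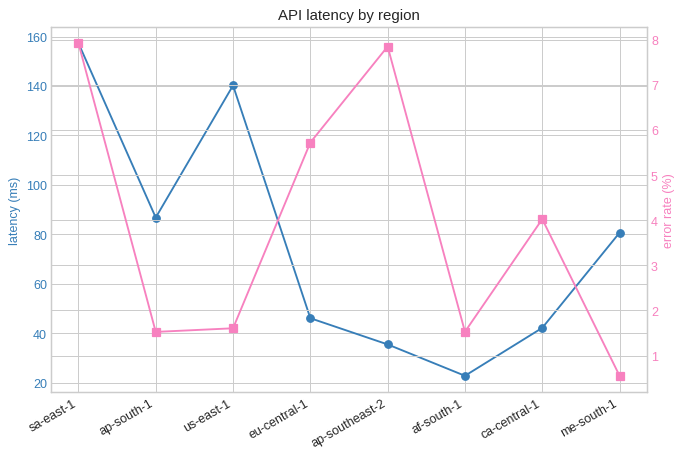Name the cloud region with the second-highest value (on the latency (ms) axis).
us-east-1

Top 3 (on the latency (ms) axis): sa-east-1 ≈ 160, us-east-1 ≈ 140, ap-south-1 ≈ 80.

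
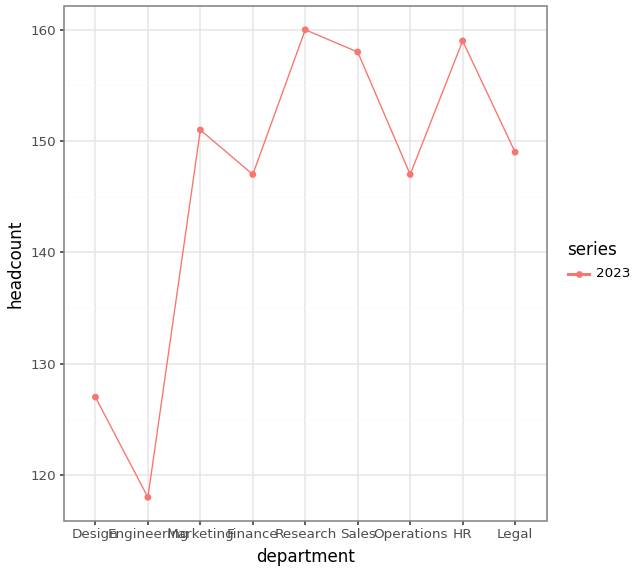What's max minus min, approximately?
≈ 40

Max Research ≈ 160, min Engineering ≈ 120; range ≈ 40.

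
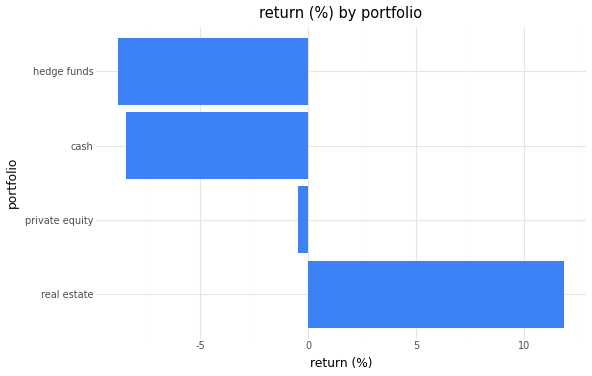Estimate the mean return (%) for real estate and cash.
≈ 2

(12 + -8) / 2 ≈ 2.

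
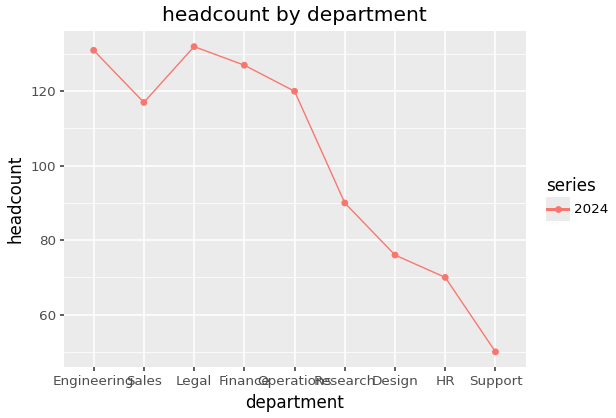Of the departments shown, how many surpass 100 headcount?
5

Above 100: Engineering, Sales, Legal, Finance, Operations.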